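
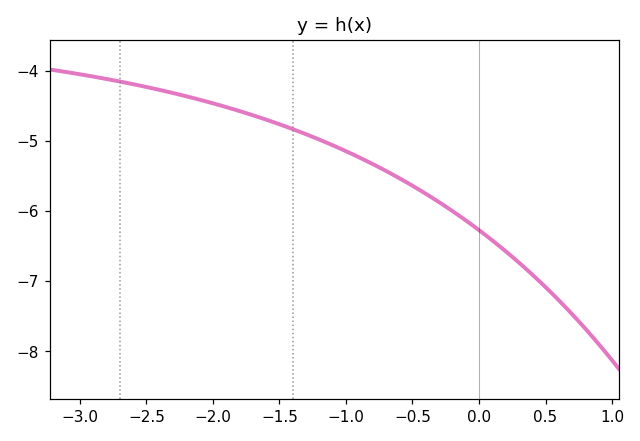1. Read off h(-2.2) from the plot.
-4.36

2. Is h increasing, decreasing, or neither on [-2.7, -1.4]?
decreasing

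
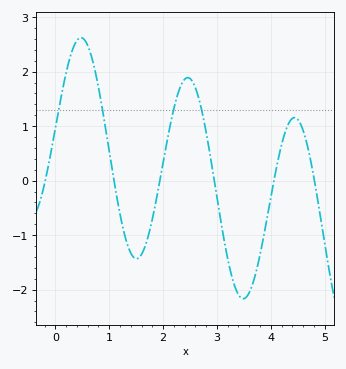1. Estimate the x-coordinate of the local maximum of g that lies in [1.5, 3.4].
2.5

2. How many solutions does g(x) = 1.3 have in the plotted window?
4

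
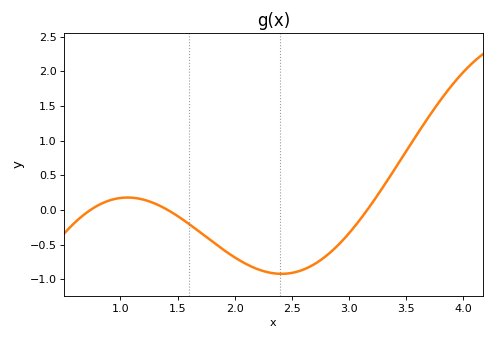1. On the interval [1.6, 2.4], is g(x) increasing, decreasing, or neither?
decreasing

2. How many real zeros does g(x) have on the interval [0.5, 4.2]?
3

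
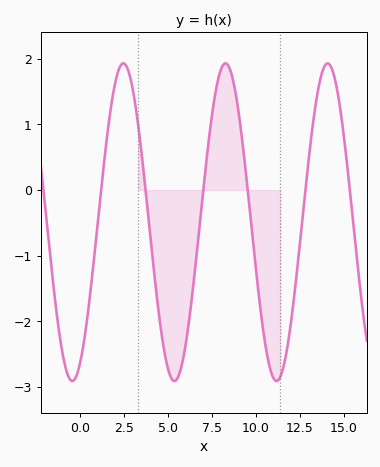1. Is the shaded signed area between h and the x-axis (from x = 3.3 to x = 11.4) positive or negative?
negative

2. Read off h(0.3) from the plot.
-2.2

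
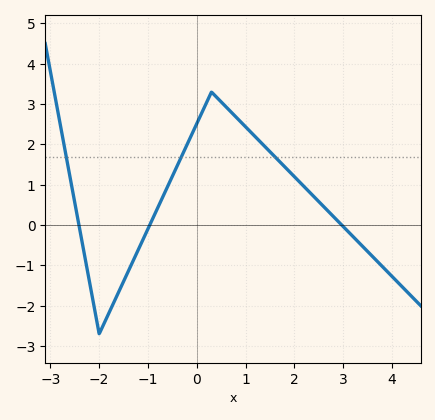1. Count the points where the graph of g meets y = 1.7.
3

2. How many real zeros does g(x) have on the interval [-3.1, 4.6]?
3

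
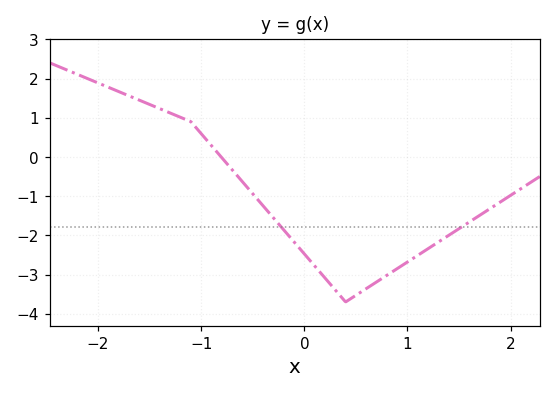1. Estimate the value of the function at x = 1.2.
-2.34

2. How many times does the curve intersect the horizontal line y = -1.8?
2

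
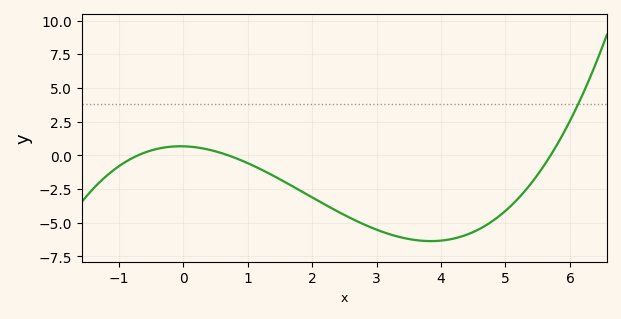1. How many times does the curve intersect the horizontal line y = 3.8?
1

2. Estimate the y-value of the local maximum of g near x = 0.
0.673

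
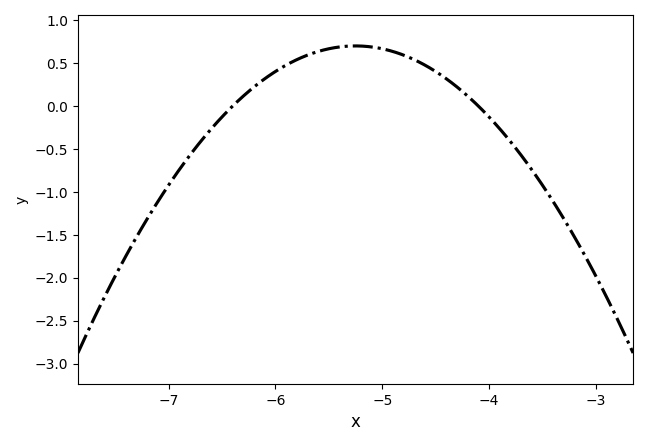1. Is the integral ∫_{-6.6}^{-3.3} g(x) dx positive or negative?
positive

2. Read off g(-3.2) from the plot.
-1.53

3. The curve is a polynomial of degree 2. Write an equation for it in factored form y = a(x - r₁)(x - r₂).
y = -0.53(x + 6.4)(x + 4.1)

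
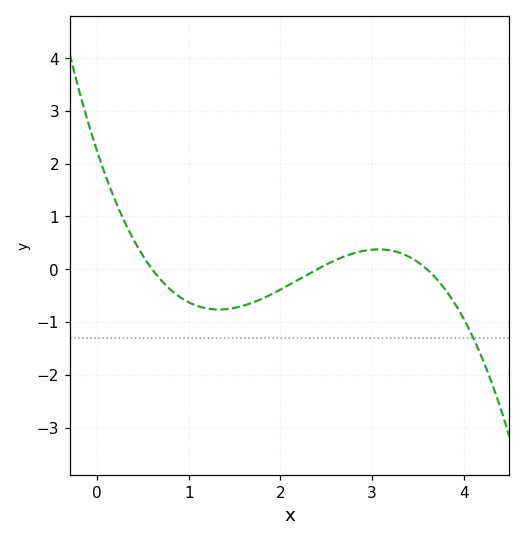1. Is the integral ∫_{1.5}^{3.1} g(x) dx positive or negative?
negative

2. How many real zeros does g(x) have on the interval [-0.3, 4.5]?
3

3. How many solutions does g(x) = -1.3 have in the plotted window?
1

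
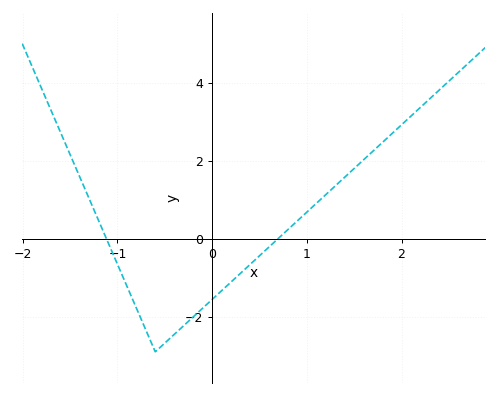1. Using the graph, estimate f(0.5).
-0.4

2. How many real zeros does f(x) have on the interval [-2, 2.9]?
2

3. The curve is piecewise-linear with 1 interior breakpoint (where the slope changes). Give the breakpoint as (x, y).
(-0.6, -2.9)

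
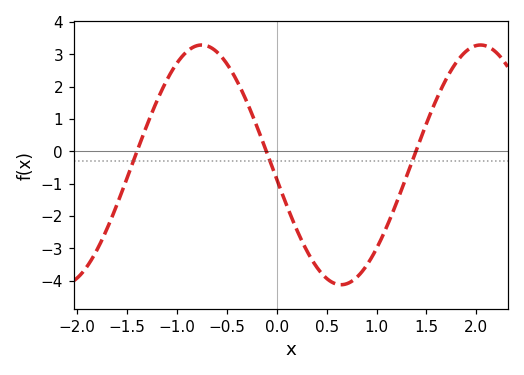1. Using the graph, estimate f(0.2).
-2.42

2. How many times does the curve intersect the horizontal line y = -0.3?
3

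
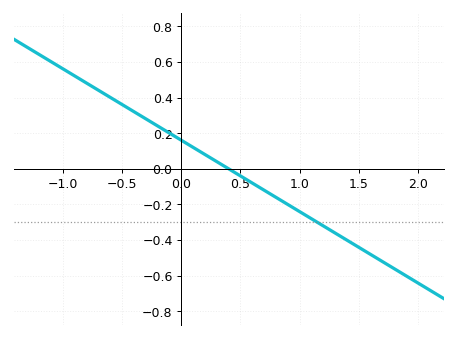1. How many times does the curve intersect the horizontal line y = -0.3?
1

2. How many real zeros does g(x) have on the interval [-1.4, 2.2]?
1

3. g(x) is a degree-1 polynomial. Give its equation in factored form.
y = -0.4(x - 0.4)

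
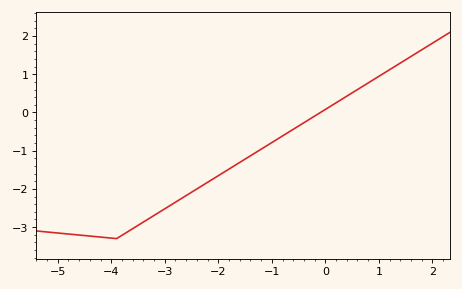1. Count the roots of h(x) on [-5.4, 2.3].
1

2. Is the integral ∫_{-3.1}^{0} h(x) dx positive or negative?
negative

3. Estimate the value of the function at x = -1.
-0.8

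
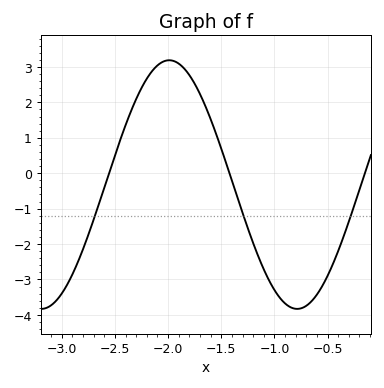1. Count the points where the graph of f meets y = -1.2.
3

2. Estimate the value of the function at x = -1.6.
1.53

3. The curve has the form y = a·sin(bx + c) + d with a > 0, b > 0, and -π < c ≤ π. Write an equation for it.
y = 3.51sin(2.61x + 0.48) - 0.32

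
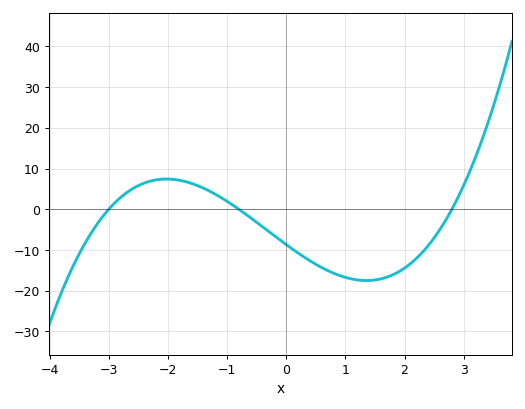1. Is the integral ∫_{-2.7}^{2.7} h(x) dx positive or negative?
negative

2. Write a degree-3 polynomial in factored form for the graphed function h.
y = 1.29(x + 3)(x + 0.8)(x - 2.8)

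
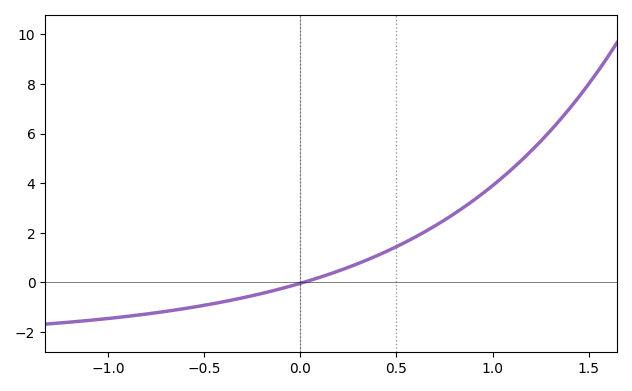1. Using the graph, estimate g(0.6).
1.83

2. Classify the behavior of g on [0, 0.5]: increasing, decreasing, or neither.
increasing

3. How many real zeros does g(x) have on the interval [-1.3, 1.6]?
1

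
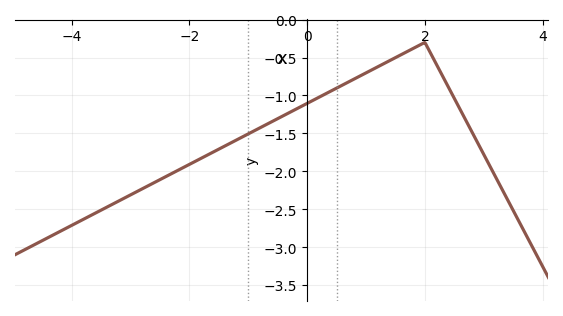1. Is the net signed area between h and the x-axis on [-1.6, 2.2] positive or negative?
negative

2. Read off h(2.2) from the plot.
-0.6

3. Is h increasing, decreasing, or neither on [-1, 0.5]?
increasing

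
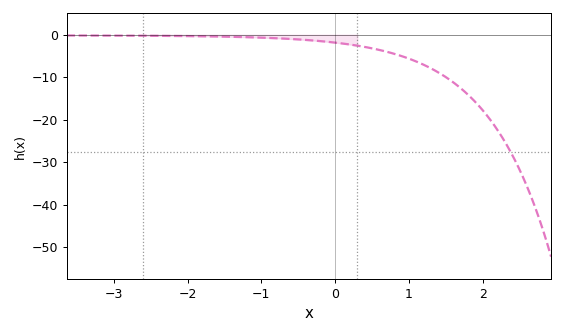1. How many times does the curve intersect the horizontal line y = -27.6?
1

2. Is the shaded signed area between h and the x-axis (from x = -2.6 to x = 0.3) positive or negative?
negative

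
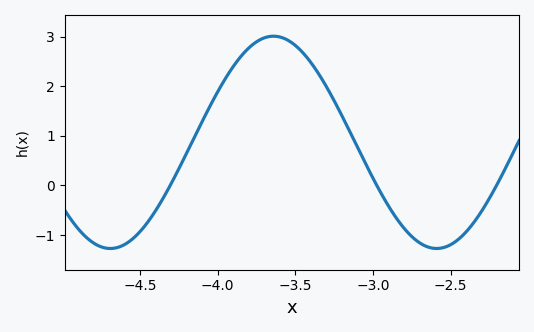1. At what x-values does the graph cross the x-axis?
-4.31, -2.98, -2.2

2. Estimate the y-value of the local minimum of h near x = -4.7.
-1.27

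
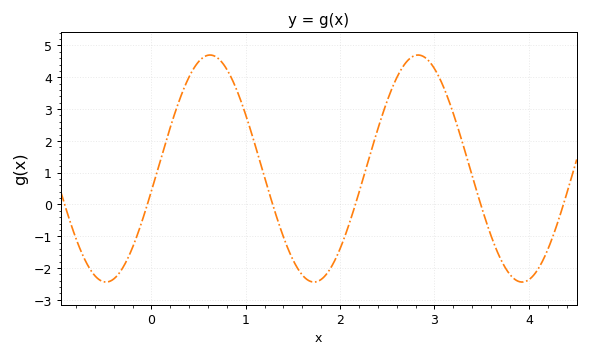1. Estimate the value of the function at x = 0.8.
4.2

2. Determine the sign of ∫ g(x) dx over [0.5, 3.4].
positive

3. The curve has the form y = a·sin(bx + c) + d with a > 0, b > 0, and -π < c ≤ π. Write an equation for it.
y = 3.57sin(2.9x - 0.2) + 1.13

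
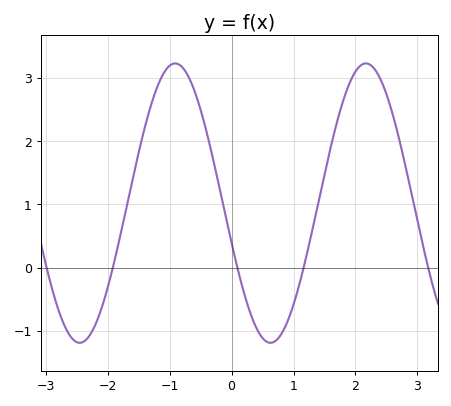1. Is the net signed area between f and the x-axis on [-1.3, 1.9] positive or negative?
positive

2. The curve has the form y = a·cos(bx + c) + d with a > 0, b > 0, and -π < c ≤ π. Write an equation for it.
y = 2.21cos(2.04x + 1.86) + 1.02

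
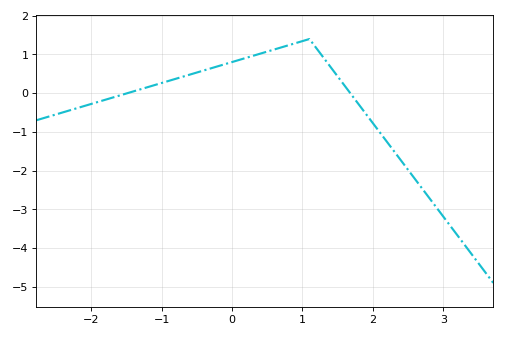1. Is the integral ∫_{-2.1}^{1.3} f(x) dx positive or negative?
positive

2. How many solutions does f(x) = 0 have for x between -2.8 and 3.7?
2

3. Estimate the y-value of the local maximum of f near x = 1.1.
1.4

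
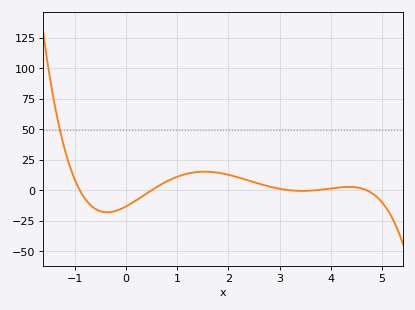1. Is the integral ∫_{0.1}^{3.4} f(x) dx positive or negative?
positive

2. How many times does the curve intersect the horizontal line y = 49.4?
1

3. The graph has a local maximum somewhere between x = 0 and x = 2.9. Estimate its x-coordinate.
1.5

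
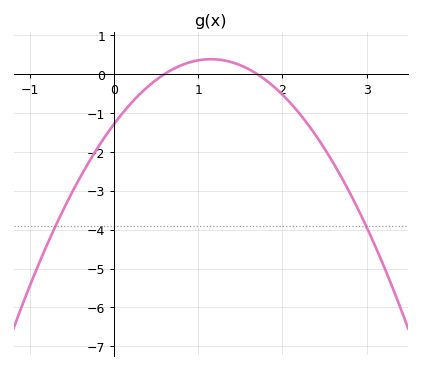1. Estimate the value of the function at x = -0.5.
-3.05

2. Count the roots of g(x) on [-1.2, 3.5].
2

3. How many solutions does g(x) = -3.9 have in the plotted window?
2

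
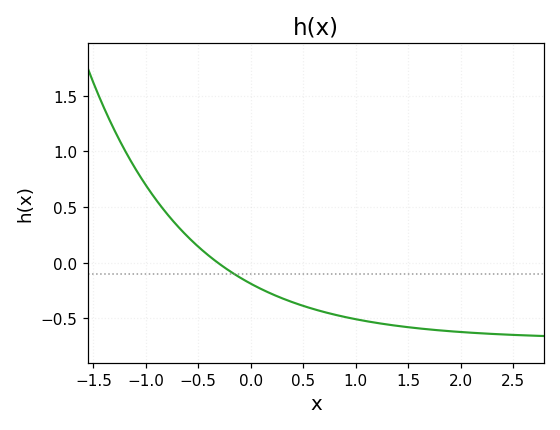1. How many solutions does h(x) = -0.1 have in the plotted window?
1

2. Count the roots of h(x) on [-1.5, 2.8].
1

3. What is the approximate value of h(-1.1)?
0.845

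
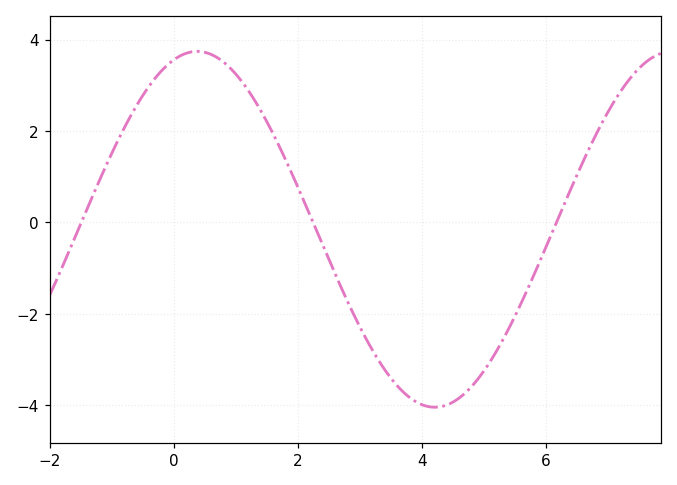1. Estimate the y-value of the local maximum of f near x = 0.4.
3.74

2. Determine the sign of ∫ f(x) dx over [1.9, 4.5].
negative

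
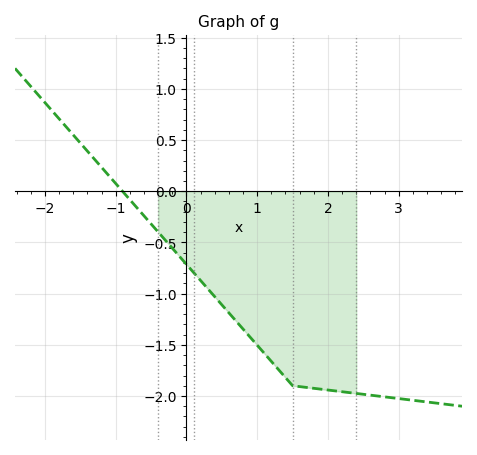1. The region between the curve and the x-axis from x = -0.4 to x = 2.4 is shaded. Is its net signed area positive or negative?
negative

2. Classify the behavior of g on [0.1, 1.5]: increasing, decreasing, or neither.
decreasing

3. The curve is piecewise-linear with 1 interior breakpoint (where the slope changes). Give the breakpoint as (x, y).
(1.5, -1.9)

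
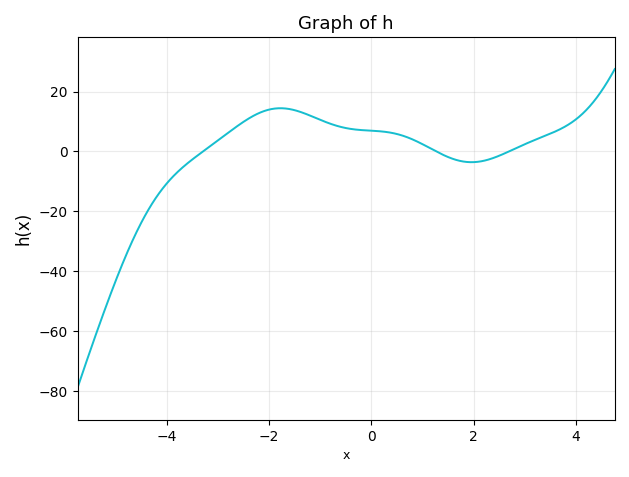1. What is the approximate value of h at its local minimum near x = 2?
-3.6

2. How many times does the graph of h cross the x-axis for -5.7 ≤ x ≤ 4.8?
3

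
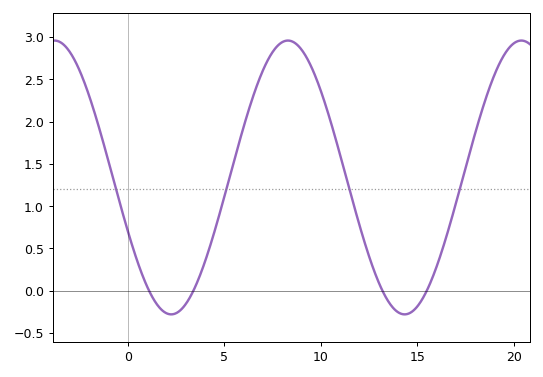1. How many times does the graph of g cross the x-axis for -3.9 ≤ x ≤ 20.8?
4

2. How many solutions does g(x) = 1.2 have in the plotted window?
4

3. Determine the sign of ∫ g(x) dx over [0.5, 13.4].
positive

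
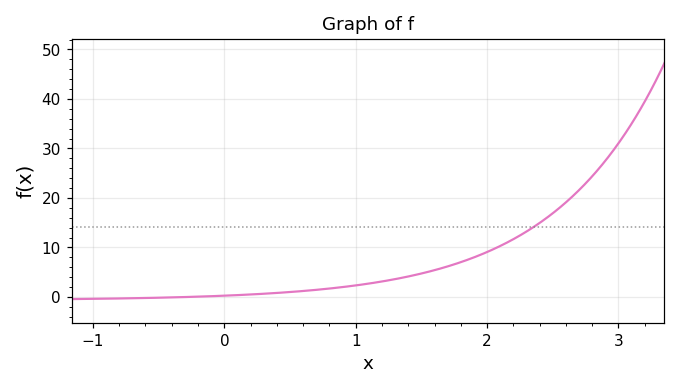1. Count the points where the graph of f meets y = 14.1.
1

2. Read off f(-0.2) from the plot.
0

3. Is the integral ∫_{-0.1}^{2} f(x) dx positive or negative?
positive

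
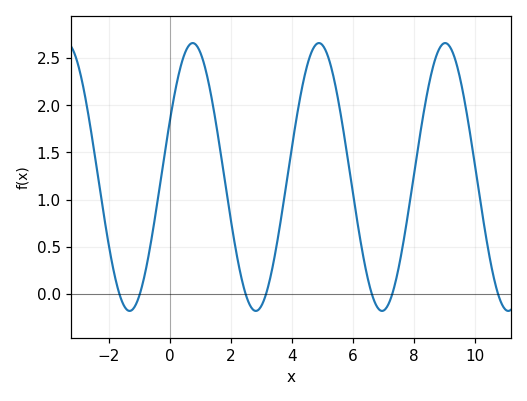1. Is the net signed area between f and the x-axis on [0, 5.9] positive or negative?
positive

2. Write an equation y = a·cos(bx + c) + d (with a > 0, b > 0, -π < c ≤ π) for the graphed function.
y = 1.42cos(1.52x - 1.15) + 1.24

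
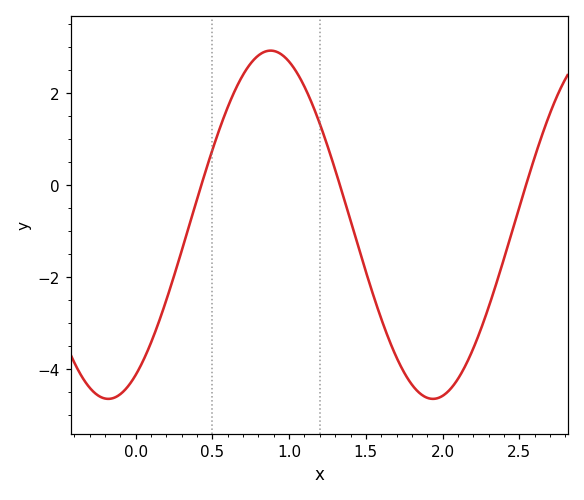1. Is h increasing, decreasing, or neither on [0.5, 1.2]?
neither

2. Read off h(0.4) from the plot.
-0.4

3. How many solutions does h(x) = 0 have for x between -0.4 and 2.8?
3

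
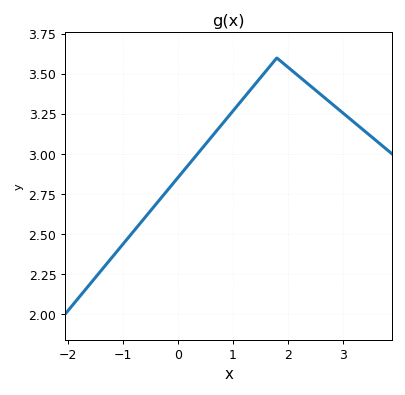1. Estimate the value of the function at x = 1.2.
3.35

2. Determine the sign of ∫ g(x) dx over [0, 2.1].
positive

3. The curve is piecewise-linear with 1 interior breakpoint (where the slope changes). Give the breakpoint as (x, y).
(1.8, 3.6)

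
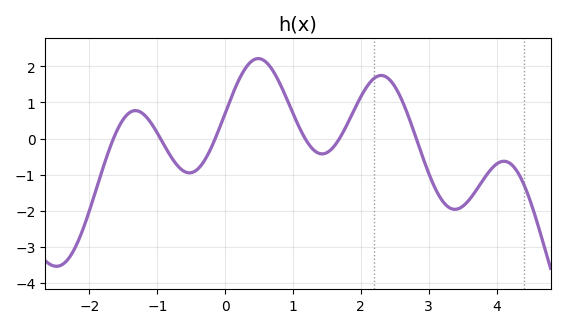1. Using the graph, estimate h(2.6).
1.1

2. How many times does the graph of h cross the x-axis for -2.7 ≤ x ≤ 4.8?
6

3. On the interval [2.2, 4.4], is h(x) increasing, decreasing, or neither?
neither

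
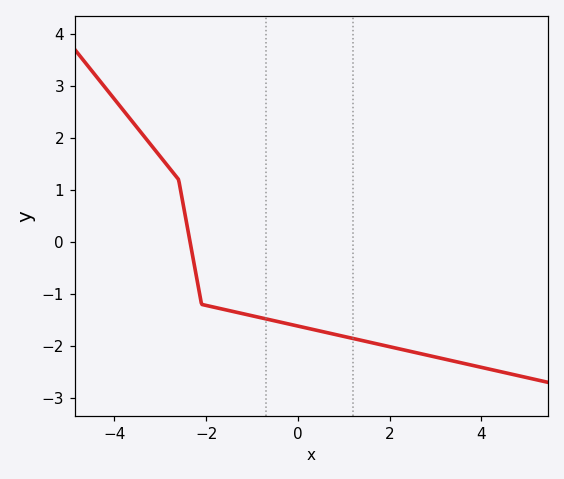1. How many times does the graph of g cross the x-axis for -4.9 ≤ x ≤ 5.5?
1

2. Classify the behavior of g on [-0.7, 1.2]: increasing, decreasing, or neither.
decreasing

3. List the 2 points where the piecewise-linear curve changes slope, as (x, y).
(-2.6, 1.2); (-2.1, -1.2)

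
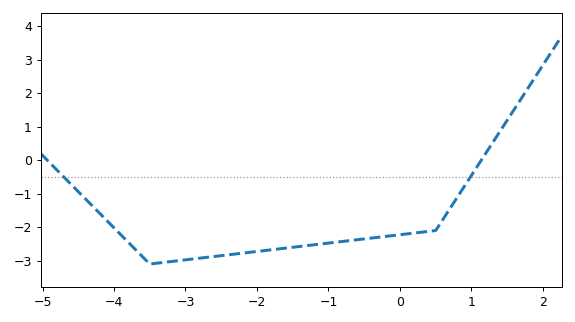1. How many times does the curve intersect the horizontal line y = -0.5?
2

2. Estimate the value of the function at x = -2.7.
-2.9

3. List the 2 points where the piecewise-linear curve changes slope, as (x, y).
(-3.5, -3.1); (0.5, -2.1)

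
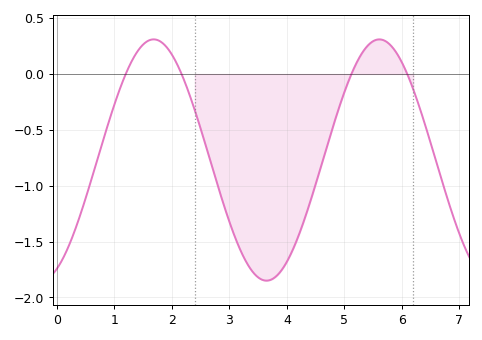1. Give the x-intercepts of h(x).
1.2, 2.17, 5.12, 6.1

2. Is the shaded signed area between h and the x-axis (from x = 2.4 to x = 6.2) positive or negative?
negative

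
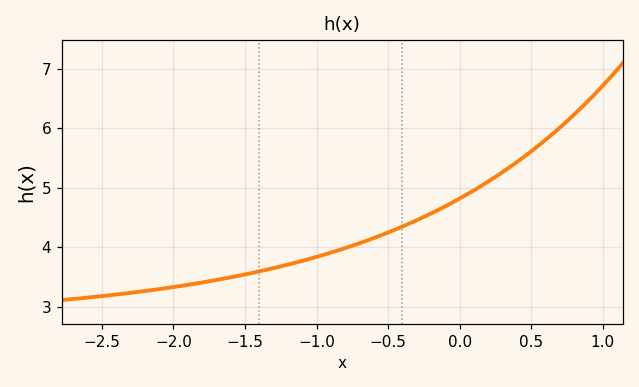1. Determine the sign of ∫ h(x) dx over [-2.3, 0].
positive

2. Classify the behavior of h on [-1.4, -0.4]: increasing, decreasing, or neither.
increasing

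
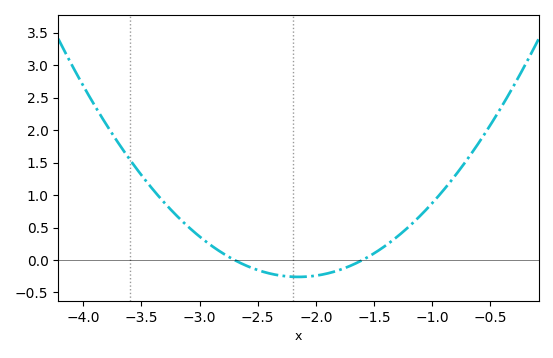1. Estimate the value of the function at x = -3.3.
0.9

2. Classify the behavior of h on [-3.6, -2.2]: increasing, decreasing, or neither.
decreasing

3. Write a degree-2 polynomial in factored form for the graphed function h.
y = 0.86(x + 2.7)(x + 1.6)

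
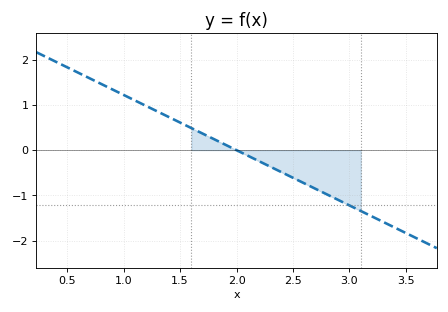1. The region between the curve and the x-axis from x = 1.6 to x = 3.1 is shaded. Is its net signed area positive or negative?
negative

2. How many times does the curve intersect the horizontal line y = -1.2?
1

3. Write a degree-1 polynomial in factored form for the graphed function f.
y = -1.22(x - 2)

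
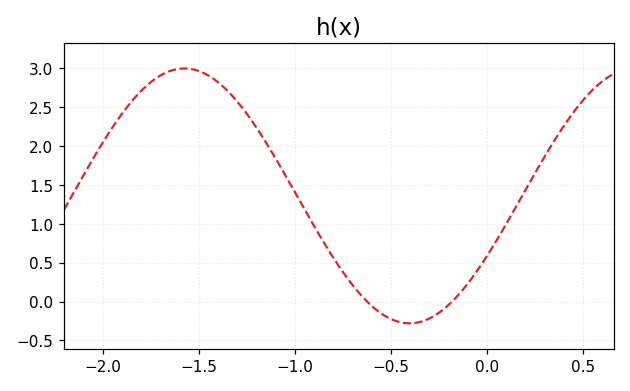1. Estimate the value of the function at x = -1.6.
3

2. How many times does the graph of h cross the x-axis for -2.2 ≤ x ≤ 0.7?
2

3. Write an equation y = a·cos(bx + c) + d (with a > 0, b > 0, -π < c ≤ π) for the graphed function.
y = 1.64cos(2.68x - 2.06) + 1.36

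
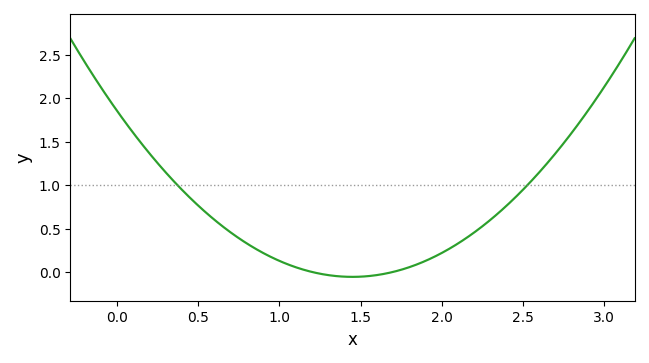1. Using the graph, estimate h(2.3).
0.601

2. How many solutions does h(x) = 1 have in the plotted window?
2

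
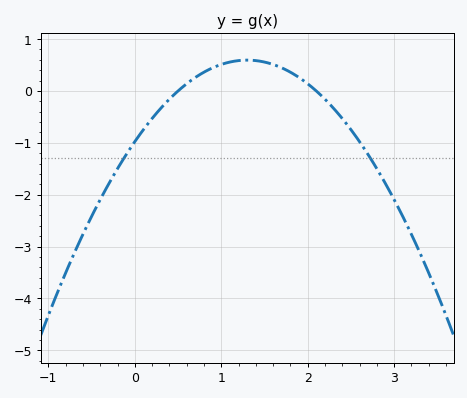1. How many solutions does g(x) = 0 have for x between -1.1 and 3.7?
2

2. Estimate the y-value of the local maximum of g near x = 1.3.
0.6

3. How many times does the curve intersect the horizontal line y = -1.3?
2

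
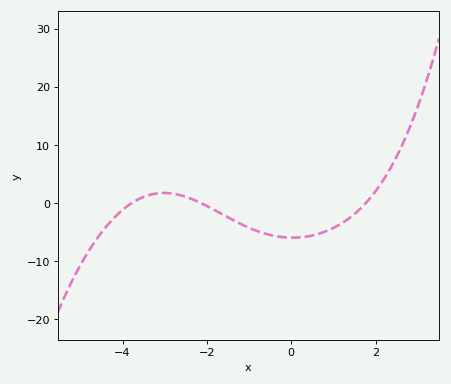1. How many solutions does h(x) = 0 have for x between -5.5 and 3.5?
3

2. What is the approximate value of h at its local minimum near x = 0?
-6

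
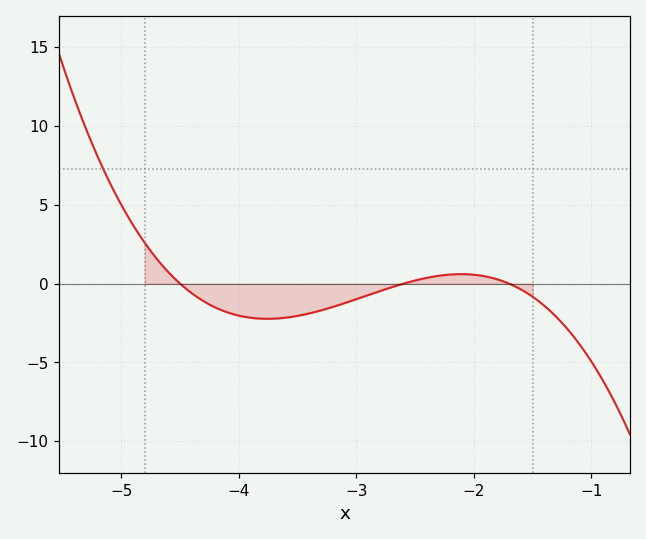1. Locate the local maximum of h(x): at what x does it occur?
-2.11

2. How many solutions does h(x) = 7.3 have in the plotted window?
1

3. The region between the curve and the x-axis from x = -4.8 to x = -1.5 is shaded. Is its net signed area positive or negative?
negative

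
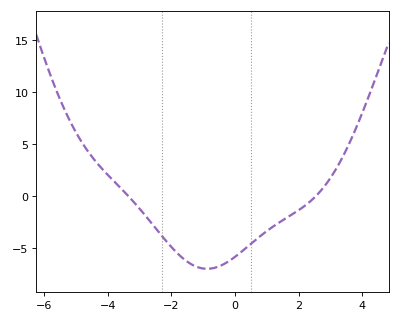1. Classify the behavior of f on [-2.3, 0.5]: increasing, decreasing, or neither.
neither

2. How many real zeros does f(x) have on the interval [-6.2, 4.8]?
2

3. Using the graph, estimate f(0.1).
-5.64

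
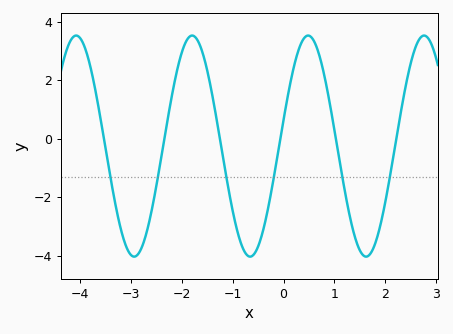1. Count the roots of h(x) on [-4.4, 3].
6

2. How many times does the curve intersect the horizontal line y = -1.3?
6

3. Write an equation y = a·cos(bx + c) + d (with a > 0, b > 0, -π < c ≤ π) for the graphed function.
y = 3.78cos(2.76x - 1.33) - 0.25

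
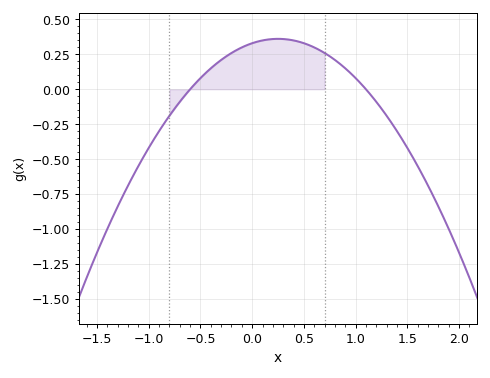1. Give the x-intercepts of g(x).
-0.6, 1.1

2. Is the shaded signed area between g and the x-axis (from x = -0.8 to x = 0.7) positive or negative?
positive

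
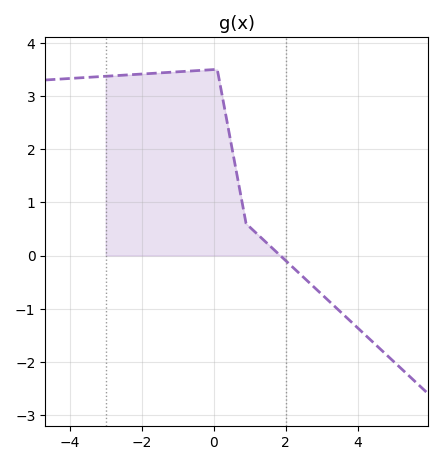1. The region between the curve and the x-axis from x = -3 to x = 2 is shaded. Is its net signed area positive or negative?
positive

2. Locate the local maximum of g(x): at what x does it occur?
0.098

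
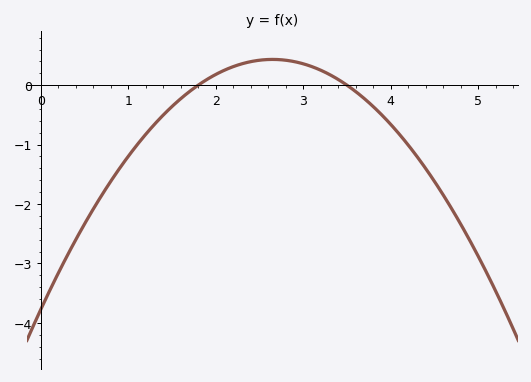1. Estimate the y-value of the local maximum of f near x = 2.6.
0.4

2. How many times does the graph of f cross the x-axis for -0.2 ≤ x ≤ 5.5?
2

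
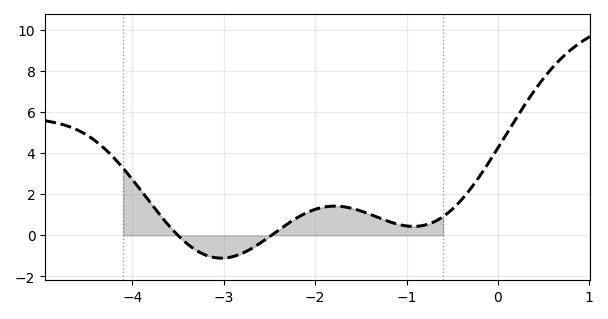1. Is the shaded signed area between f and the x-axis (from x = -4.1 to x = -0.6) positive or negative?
positive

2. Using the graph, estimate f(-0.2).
2.88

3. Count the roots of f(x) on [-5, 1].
2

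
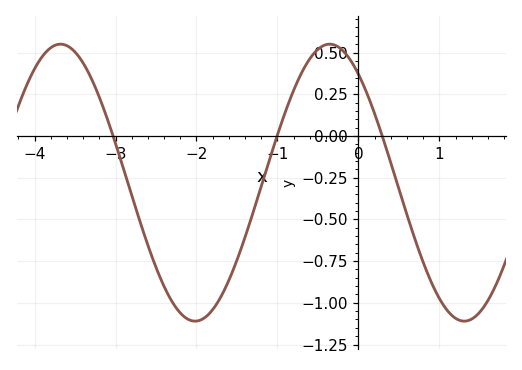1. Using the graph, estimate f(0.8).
-0.757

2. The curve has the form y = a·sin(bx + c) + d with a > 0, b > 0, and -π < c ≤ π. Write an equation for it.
y = 0.83sin(1.89x + 2.24) - 0.28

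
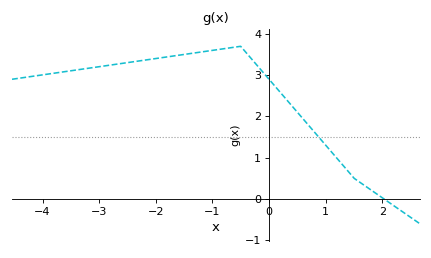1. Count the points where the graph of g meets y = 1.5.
1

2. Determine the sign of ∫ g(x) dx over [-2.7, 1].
positive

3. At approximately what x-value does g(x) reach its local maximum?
-0.501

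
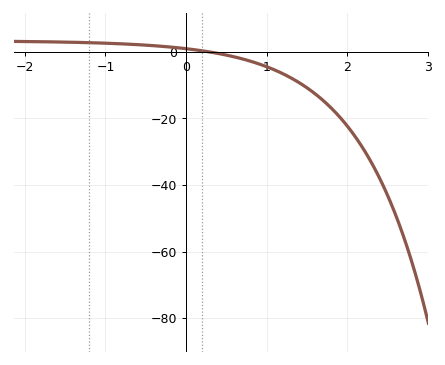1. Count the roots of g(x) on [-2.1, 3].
1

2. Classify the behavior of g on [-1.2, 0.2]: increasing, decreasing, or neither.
decreasing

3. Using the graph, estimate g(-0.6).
2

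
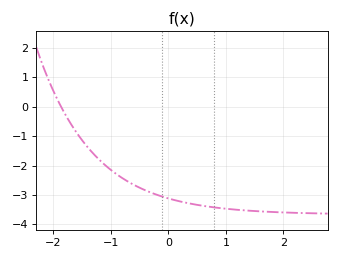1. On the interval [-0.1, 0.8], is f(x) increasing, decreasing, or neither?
decreasing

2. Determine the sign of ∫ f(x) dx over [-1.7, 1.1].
negative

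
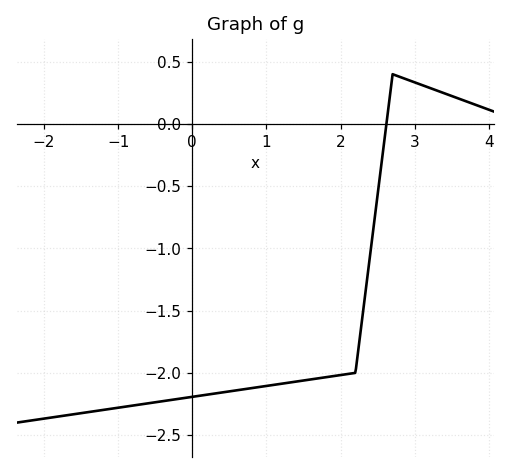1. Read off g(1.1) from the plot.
-2.1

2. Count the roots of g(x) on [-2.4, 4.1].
1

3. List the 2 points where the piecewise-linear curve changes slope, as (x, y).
(2.2, -2); (2.7, 0.4)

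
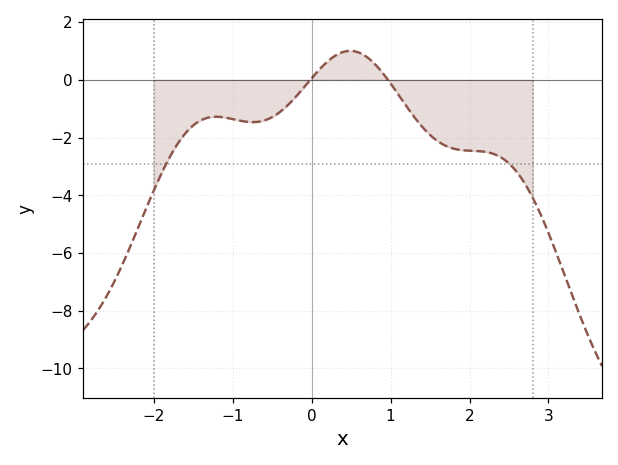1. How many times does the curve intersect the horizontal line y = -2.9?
2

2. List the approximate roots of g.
-0.017, 0.966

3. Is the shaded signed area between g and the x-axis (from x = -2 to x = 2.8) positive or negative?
negative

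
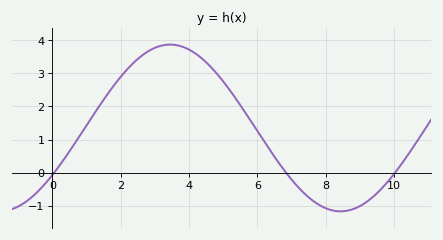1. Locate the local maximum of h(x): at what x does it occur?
3.44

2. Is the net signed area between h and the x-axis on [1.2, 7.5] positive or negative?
positive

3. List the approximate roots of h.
0.054, 6.84, 10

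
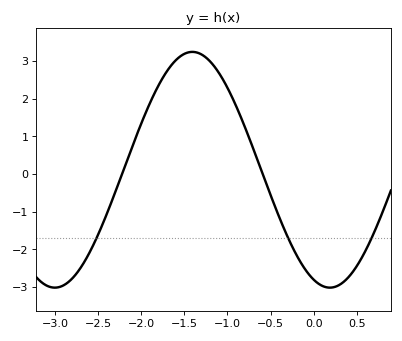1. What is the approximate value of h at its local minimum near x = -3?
-3.02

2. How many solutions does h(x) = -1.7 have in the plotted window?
3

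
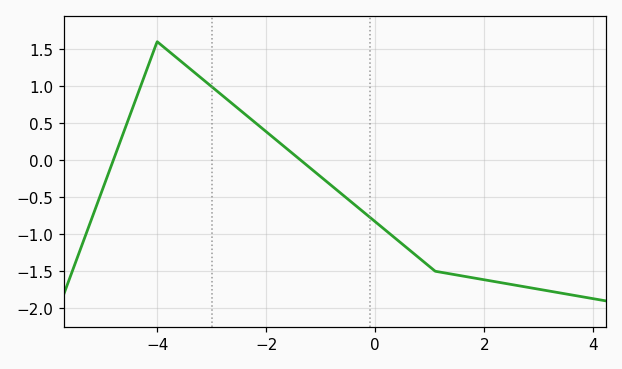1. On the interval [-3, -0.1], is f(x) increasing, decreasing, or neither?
decreasing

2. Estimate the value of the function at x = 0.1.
-0.9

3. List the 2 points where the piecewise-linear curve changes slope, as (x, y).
(-4, 1.6); (1.1, -1.5)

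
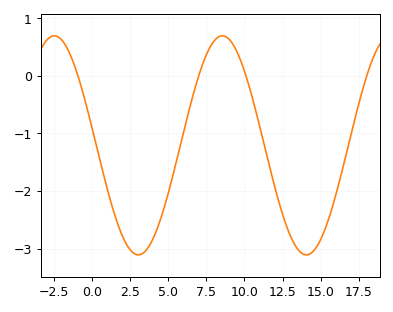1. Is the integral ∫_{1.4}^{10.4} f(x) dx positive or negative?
negative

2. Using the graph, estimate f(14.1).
-3.11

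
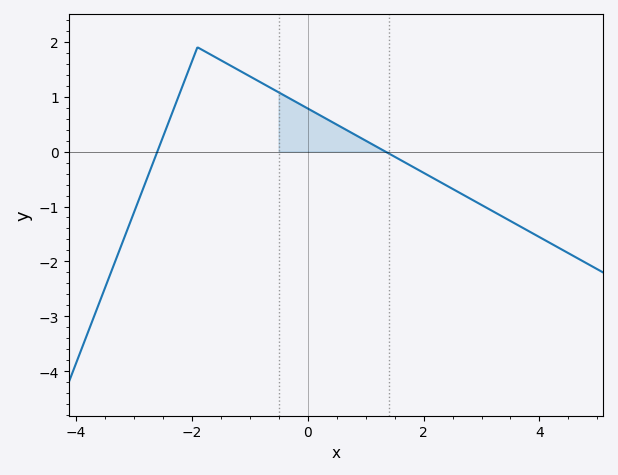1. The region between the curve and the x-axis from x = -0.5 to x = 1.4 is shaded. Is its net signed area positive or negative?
positive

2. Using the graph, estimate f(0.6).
0.4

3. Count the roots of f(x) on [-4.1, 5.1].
2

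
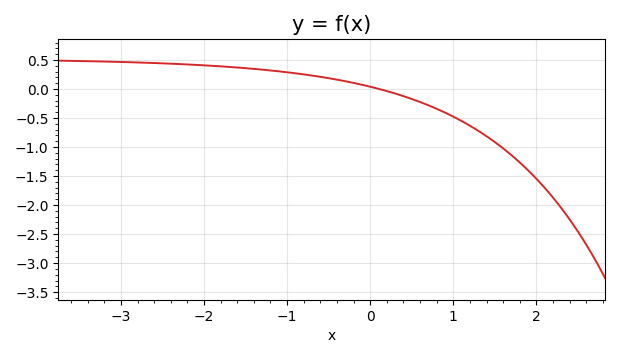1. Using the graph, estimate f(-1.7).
0.381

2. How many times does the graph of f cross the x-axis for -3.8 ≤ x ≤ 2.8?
1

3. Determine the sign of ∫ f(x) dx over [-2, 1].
positive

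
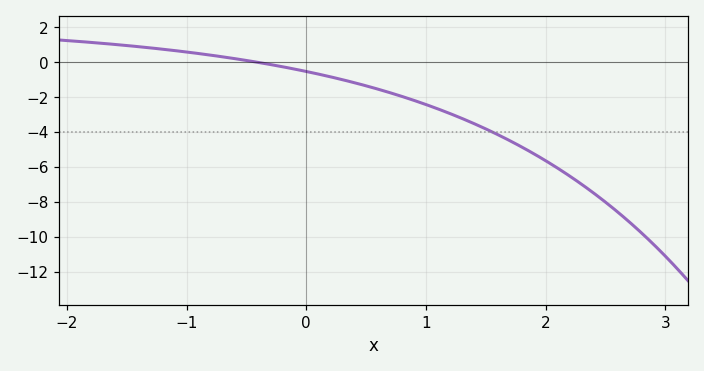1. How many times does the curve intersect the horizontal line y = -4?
1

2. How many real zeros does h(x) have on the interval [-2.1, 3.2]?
1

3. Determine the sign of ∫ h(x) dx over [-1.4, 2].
negative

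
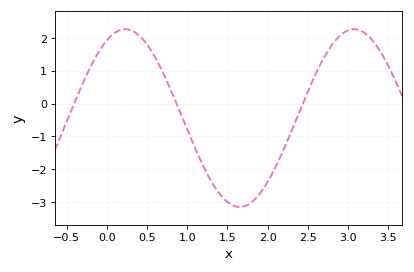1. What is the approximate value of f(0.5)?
1.8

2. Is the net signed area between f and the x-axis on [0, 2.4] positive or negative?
negative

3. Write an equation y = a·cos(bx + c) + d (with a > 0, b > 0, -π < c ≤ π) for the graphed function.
y = 2.71cos(2.21x - 0.51) - 0.44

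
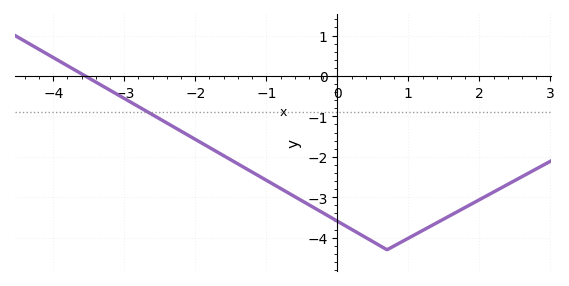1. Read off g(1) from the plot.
-4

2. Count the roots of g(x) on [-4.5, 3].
1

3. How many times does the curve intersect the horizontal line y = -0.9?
1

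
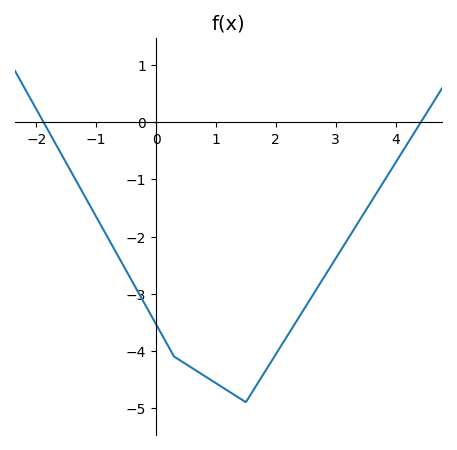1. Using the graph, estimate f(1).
-4.57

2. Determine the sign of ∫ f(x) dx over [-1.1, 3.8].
negative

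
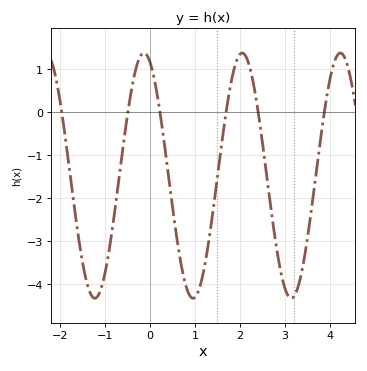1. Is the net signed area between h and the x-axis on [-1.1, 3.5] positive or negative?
negative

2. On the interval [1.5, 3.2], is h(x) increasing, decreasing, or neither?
neither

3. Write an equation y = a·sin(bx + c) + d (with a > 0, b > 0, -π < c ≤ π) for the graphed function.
y = 2.85sin(2.87x + 1.97) - 1.47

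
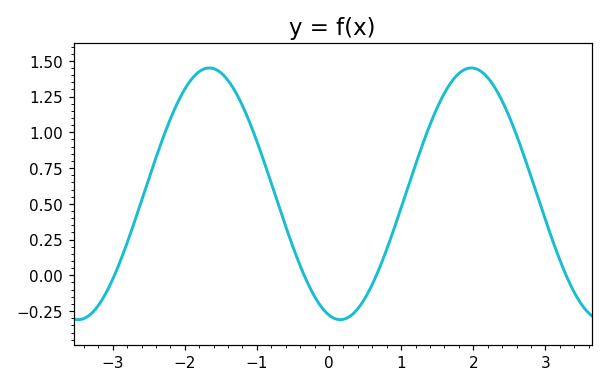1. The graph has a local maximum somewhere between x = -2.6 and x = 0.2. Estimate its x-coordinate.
-1.66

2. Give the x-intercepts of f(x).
-2.98, -0.345, 0.657, 3.29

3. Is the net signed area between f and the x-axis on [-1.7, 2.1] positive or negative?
positive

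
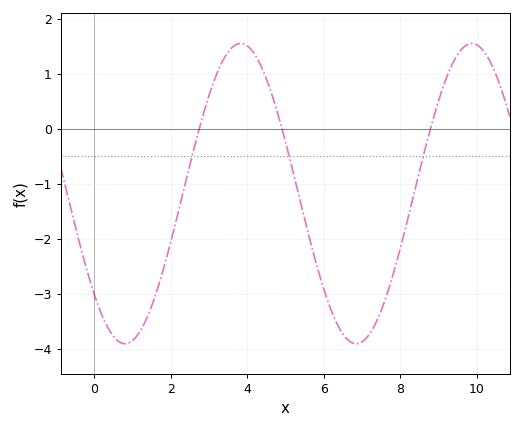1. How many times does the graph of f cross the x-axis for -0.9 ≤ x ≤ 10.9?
3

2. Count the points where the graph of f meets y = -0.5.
3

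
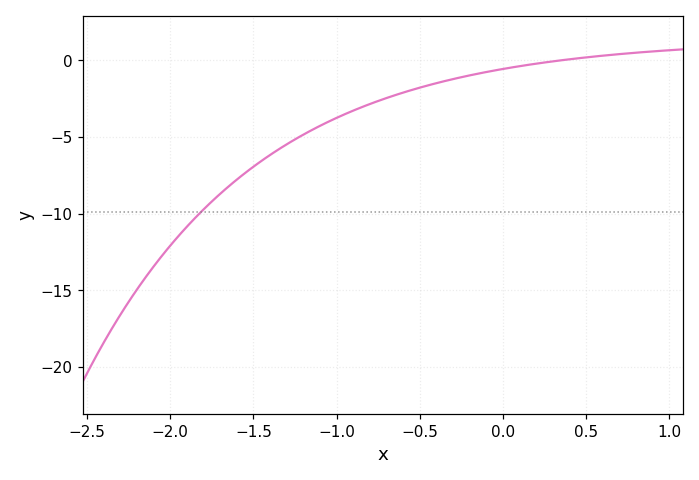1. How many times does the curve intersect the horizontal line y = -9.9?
1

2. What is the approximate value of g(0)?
-0.56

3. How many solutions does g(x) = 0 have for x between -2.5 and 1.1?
1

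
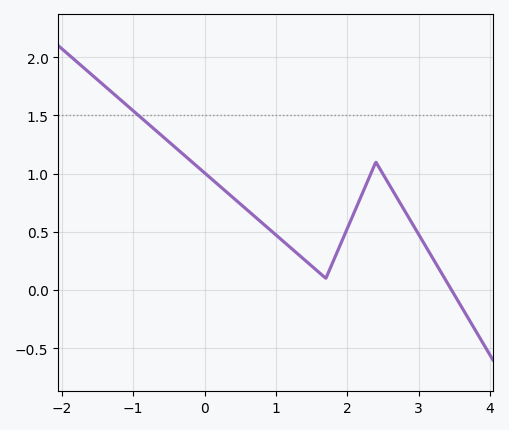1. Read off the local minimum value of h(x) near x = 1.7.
0.101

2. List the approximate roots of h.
3.46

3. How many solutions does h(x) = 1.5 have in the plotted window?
1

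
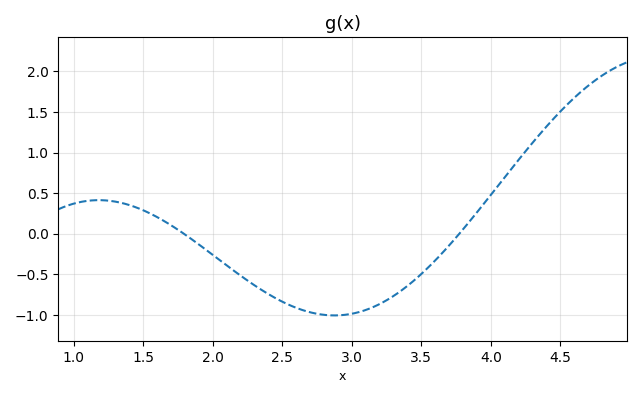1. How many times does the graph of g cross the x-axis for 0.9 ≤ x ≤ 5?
2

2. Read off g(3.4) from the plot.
-0.65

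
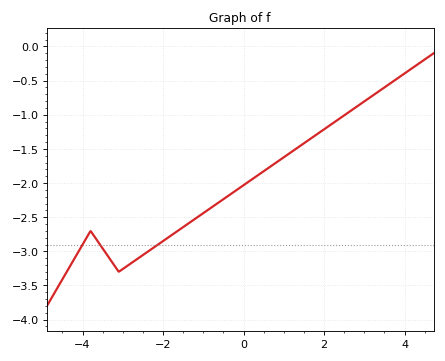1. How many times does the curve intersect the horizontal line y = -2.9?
3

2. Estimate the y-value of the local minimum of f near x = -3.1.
-3.3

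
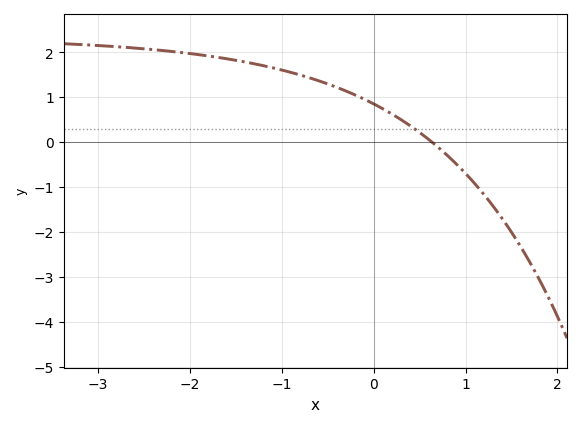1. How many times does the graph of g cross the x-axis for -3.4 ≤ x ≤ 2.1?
1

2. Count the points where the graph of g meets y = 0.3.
1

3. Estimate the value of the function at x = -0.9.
1.55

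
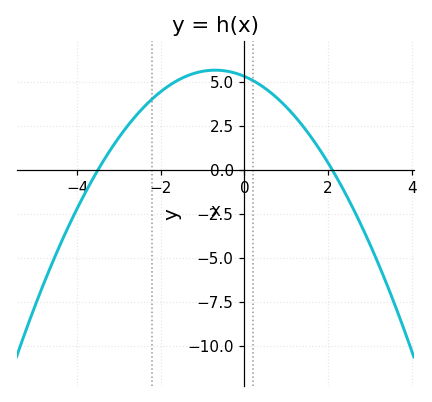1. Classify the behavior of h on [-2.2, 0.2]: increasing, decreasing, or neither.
neither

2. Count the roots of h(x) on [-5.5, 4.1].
2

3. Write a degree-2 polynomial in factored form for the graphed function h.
y = -0.72(x + 3.5)(x - 2.1)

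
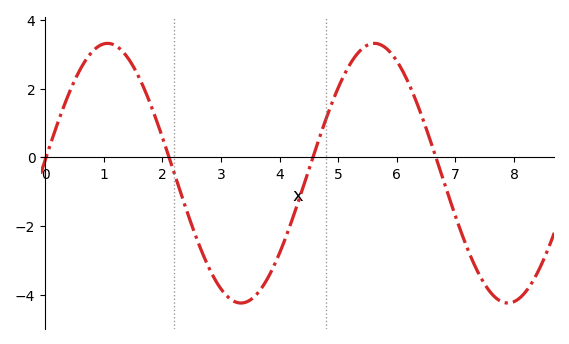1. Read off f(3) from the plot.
-3.83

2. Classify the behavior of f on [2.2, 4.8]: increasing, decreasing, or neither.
neither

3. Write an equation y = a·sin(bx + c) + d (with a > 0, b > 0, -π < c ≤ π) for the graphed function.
y = 3.78sin(1.38x + 0.1) - 0.46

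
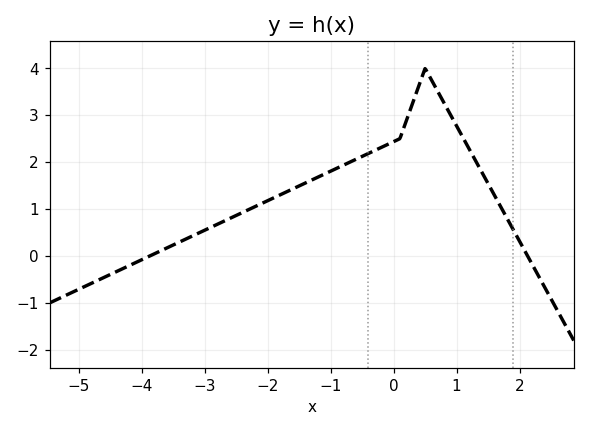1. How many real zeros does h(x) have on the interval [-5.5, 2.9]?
2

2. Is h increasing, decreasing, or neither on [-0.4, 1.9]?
neither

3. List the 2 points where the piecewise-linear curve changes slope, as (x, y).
(0.1, 2.5); (0.5, 4)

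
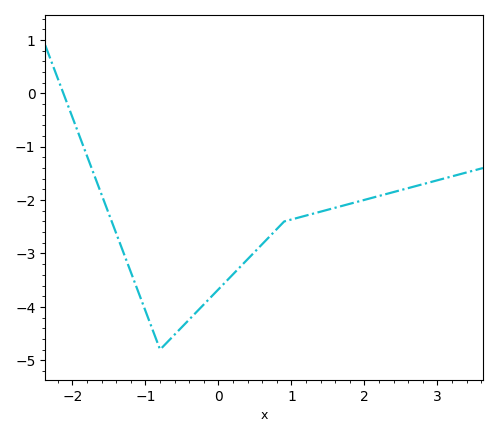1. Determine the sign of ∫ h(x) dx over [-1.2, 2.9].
negative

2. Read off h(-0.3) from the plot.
-4.1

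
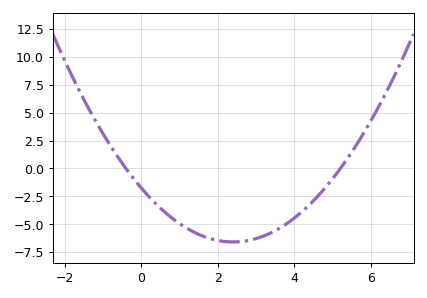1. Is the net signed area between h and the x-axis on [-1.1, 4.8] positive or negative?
negative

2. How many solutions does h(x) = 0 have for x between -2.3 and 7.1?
2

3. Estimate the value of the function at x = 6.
4.5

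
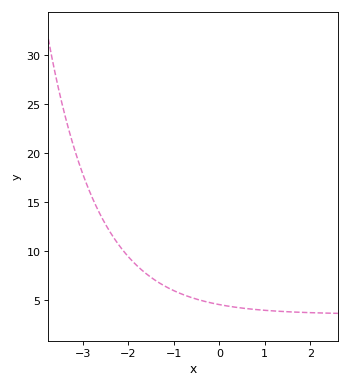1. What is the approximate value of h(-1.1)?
6.23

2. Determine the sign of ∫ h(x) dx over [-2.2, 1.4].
positive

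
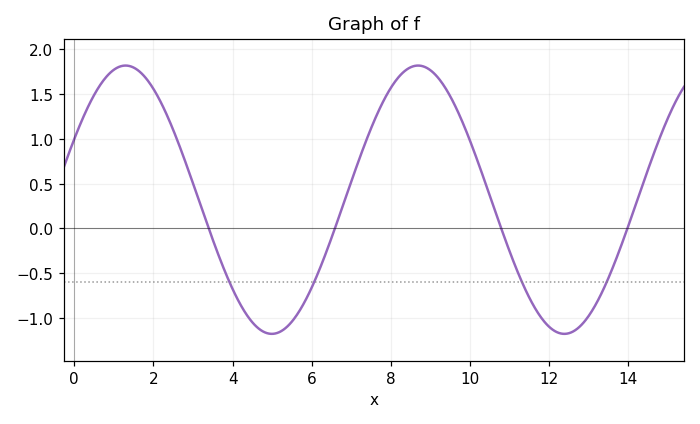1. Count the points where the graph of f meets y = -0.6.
4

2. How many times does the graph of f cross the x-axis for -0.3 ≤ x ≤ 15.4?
4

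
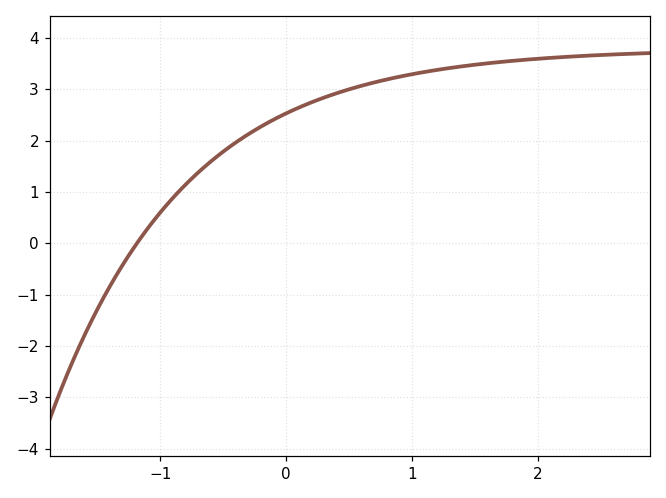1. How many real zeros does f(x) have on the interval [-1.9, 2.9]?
1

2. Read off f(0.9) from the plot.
3.2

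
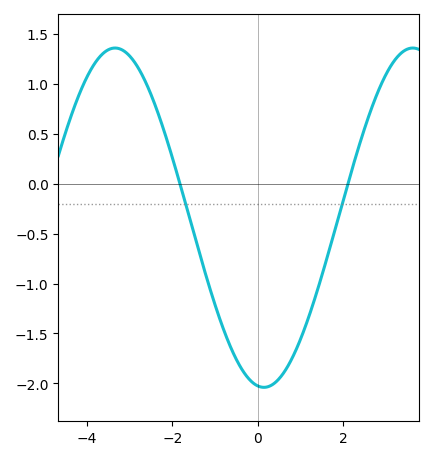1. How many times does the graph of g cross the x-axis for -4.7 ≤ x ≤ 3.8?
2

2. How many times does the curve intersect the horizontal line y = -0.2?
2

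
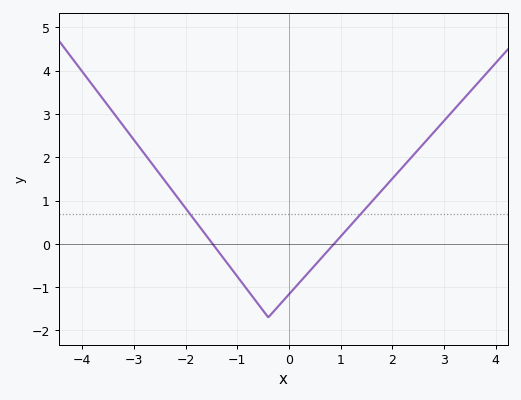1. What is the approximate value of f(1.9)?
1.37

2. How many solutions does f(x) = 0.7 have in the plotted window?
2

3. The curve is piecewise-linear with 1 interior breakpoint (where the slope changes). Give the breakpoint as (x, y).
(-0.4, -1.7)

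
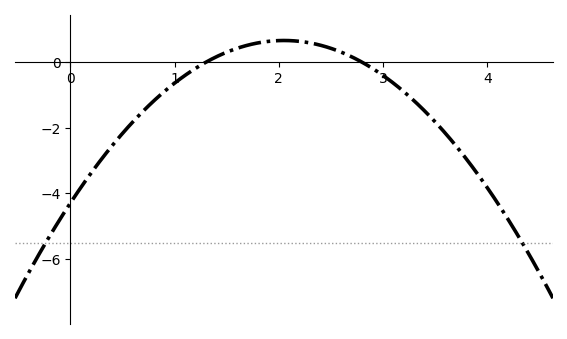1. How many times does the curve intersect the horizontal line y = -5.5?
2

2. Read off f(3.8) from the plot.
-3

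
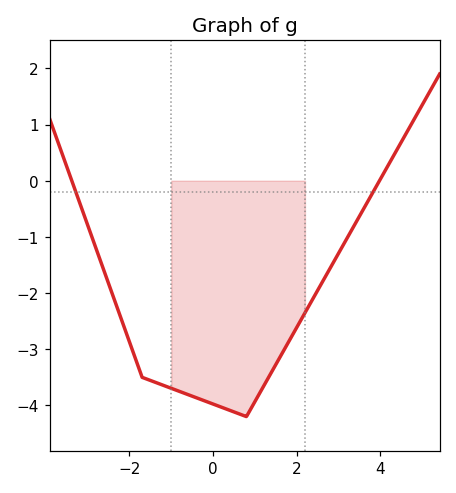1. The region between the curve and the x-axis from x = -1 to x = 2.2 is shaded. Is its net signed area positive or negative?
negative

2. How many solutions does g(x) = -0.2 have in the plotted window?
2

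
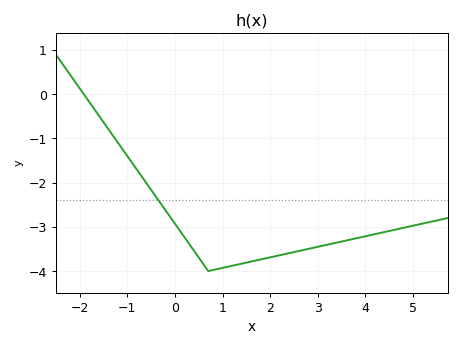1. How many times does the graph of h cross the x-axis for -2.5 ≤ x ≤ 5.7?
1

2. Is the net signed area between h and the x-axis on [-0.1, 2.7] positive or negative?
negative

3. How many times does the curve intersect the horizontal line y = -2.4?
1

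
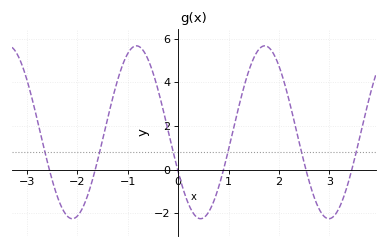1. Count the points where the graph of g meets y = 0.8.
6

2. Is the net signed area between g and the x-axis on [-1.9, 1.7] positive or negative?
positive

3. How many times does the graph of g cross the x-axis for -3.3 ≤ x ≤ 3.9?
6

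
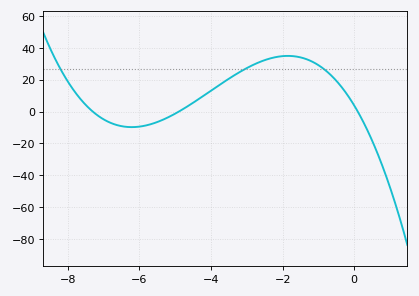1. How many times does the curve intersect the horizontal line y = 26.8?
3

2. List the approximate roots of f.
-7.2, -5, 0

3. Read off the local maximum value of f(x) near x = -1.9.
36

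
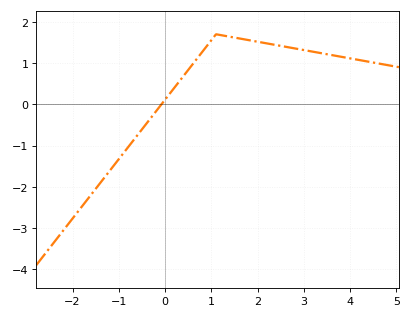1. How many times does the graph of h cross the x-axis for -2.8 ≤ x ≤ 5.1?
1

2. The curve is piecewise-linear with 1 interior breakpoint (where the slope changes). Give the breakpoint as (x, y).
(1.1, 1.7)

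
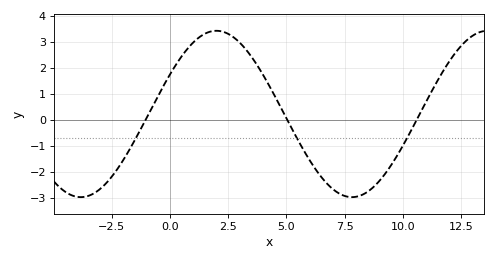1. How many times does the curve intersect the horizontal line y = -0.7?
3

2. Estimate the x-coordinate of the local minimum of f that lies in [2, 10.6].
8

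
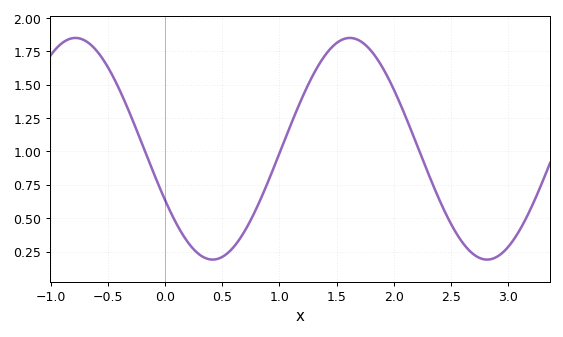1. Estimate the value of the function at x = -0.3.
1.27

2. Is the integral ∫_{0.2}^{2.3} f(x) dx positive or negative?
positive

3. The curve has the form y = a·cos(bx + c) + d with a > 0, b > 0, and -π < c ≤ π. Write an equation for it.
y = 0.83cos(2.62x + 2.05) + 1.02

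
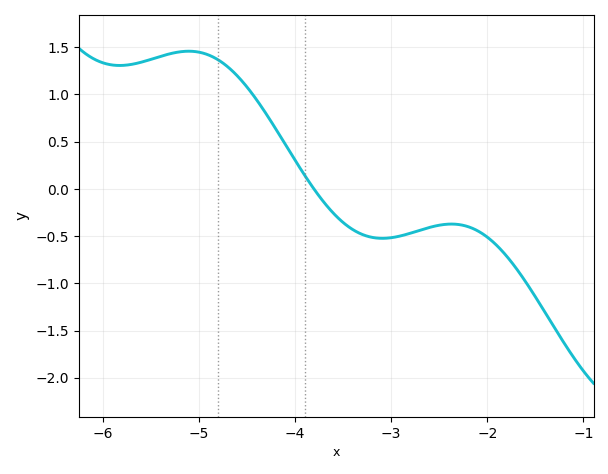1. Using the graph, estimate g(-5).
1.45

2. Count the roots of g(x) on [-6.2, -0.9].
1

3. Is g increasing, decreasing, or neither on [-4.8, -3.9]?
decreasing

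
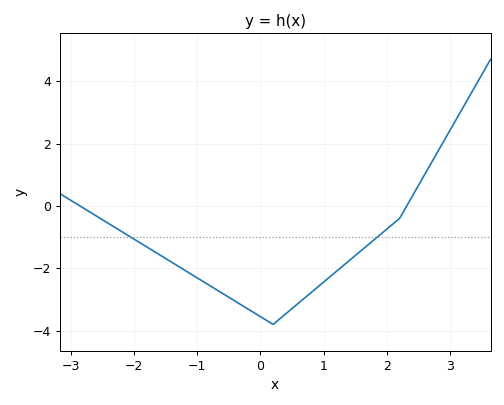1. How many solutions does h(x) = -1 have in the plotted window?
2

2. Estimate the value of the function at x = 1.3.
-2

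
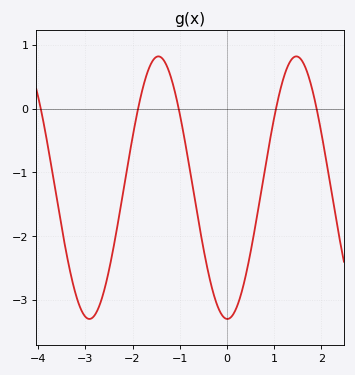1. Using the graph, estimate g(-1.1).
0.3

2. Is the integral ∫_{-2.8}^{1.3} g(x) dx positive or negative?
negative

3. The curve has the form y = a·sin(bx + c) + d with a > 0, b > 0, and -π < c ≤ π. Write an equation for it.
y = 2.06sin(2.1x - 1.6) - 1.24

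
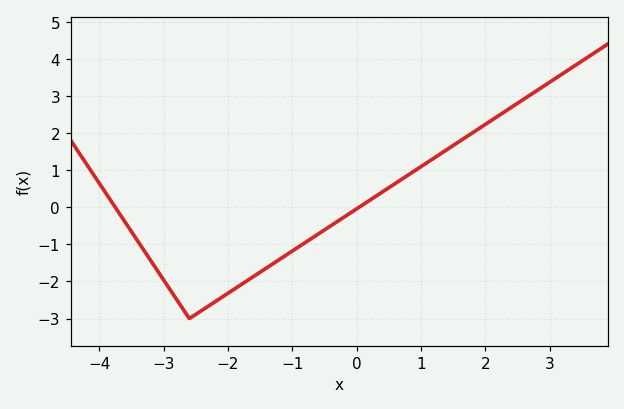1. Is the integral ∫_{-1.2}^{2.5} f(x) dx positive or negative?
positive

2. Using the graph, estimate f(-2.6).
-3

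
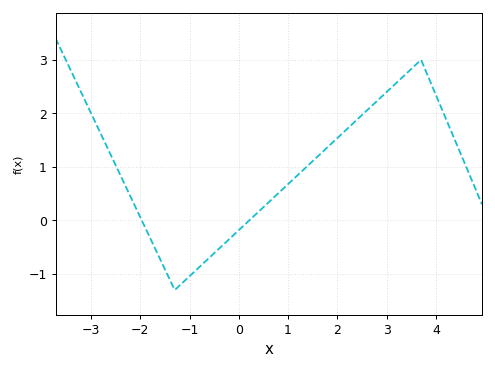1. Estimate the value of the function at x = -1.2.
-1.21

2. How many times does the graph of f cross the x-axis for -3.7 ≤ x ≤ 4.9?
2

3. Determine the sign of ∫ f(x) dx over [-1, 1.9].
positive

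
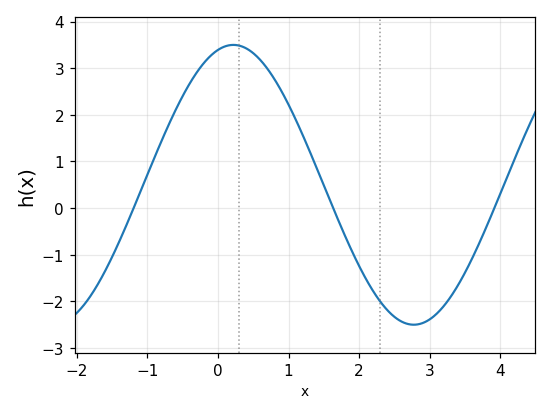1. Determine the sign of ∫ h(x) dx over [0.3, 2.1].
positive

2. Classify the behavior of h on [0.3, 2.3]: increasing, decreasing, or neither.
decreasing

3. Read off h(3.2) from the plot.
-2.1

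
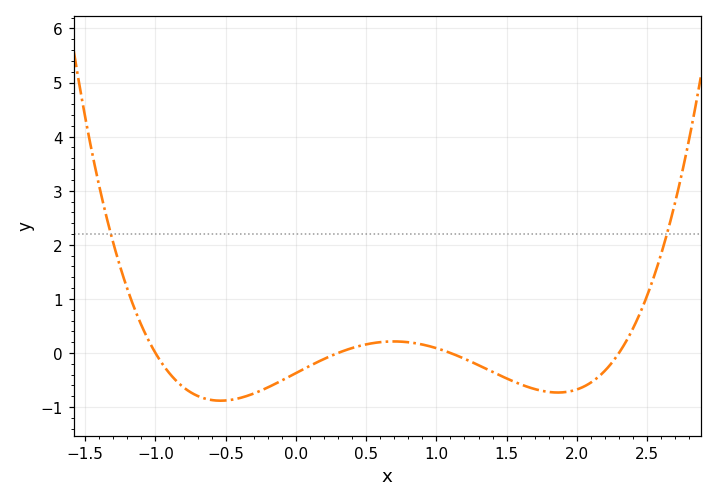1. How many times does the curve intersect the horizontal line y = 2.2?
2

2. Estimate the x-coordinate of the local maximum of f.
0.697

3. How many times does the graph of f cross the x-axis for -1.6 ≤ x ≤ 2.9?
4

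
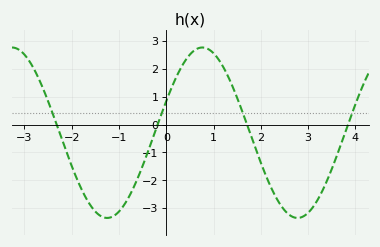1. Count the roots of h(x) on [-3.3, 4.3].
4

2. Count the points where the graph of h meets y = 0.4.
4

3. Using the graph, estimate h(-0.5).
-1.5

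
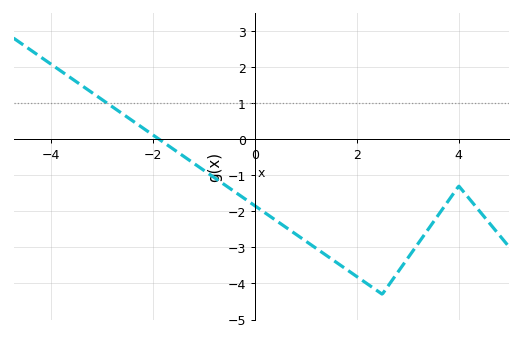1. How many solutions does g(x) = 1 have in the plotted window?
1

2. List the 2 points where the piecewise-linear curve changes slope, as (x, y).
(2.5, -4.3); (4, -1.3)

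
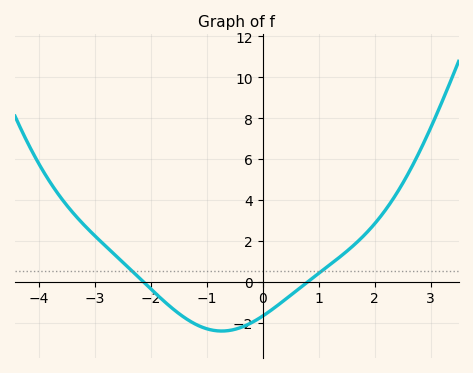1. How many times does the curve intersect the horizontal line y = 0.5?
2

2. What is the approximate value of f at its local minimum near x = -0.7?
-2.42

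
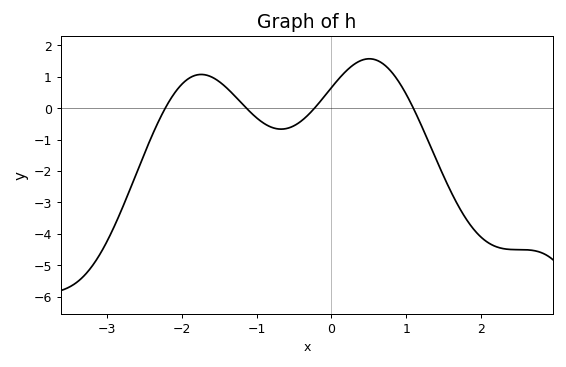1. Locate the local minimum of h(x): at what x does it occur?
-0.7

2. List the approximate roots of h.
-2.2, -1.1, -0.2, 1.1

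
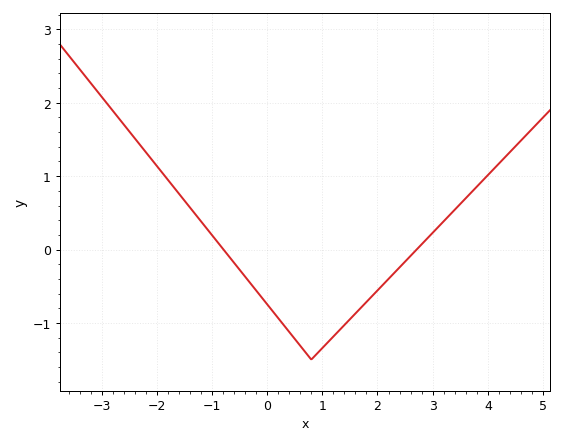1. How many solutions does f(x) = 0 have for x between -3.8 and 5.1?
2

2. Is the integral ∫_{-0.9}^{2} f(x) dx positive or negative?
negative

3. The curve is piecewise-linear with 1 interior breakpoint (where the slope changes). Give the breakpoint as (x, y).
(0.8, -1.5)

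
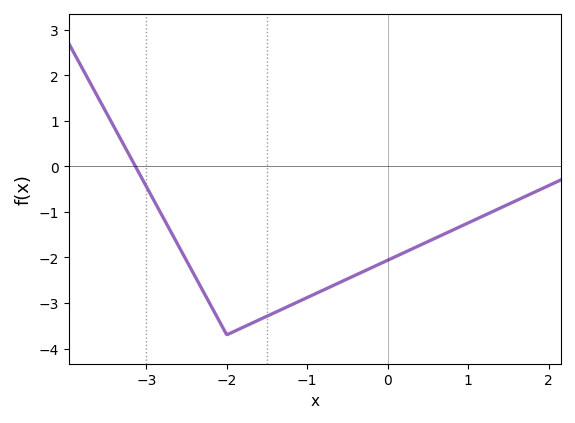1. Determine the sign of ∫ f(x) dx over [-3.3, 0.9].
negative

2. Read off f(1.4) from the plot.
-0.915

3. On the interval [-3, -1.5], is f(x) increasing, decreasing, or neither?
neither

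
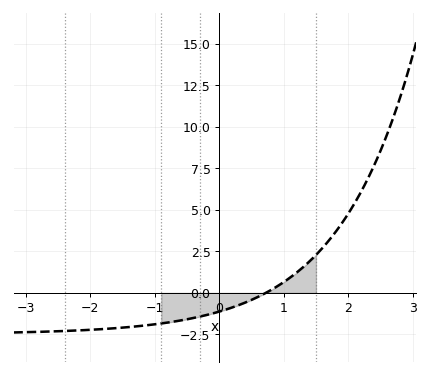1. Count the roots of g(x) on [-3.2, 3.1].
1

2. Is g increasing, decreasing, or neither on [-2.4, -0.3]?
increasing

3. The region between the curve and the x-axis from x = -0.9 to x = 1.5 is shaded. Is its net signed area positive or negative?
negative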